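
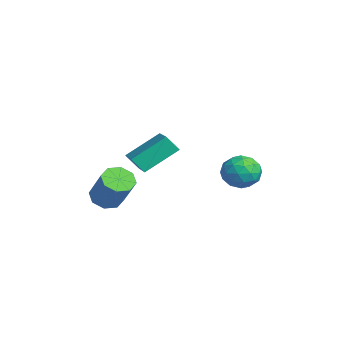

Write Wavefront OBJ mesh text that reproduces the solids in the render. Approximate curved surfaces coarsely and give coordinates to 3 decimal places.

v -1.419 3.132 0.862
v -0.482 2.677 1.159
v -2.298 1.843 1.661
v -1.361 1.388 1.958
v -1.671 2.328 2.399
v -1.127 3.124 1.905
v -1.653 1.396 0.915
v -1.109 2.192 0.421
v -0.627 1.604 1.192
v -0.638 2.18 2.109
v -2.142 2.34 0.711
v -2.153 2.916 1.628
v -0.873 3.017 0.94
v -1.907 1.503 1.88
v -2.089 2.055 2.139
v -1.538 1.788 2.313
v -1.253 3.28 1.379
v -0.702 3.013 1.553
v -1.401 2.808 2.282
v -2.078 1.507 1.267
v -1.527 1.24 1.441
v -1.242 2.732 0.507
v -0.691 2.465 0.681
v -1.379 1.712 0.538
v -0.408 2.119 1.134
v -0.924 1.362 1.604
v -1.096 1.366 0.991
v -0.776 1.834 0.701
v -0.414 2.458 1.673
v -0.931 1.701 2.143
v -1.113 2.253 2.402
v -0.793 2.721 2.112
v -0.499 1.827 1.693
v -1.849 2.819 0.677
v -2.366 2.062 1.147
v -1.987 1.799 0.708
v -1.667 2.267 0.418
v -1.856 3.158 1.216
v -2.372 2.401 1.686
v -2.004 2.686 2.119
v -1.684 3.154 1.829
v -2.281 2.693 1.127
v -2.431 -3.254 2.704
v -2.623 -1.494 3.923
v -2.168 -2.668 1.899
v -2.36 -0.907 3.118
v -0.66 -3.393 3.182
v -0.852 -1.632 4.401
v -0.397 -2.806 2.377
v -0.589 -1.046 3.596
v -3.314 -4.013 -0.375
v -2.709 -3.619 -0.912
v -1.42 -3.294 0.777
v -2.026 -3.687 1.315
v -3.162 -3.17 -0.653
v -1.873 -2.845 1.037
v -3.705 -3.215 -0.231
v -2.416 -2.889 1.459
v -4.019 -3.726 0.107
v -2.73 -3.401 1.797
v -3.92 -4.406 0.163
v -2.631 -4.081 1.852
v -3.467 -4.855 -0.097
v -2.178 -4.53 1.593
v -2.924 -4.811 -0.519
v -1.635 -4.485 1.171
v -2.61 -4.299 -0.857
v -1.321 -3.974 0.833
f 1 38 17
f 38 12 41
f 17 41 6
f 38 41 17
f 1 17 13
f 17 6 18
f 13 18 2
f 17 18 13
f 1 13 22
f 13 2 23
f 22 23 8
f 13 23 22
f 1 22 34
f 22 8 37
f 34 37 11
f 22 37 34
f 1 34 38
f 34 11 42
f 38 42 12
f 34 42 38
f 2 18 29
f 18 6 32
f 29 32 10
f 18 32 29
f 6 41 19
f 41 12 40
f 19 40 5
f 41 40 19
f 12 42 39
f 42 11 35
f 39 35 3
f 42 35 39
f 11 37 36
f 37 8 24
f 36 24 7
f 37 24 36
f 8 23 28
f 23 2 25
f 28 25 9
f 23 25 28
f 4 30 16
f 30 10 31
f 16 31 5
f 30 31 16
f 4 16 14
f 16 5 15
f 14 15 3
f 16 15 14
f 4 14 21
f 14 3 20
f 21 20 7
f 14 20 21
f 4 21 26
f 21 7 27
f 26 27 9
f 21 27 26
f 4 26 30
f 26 9 33
f 30 33 10
f 26 33 30
f 5 31 19
f 31 10 32
f 19 32 6
f 31 32 19
f 3 15 39
f 15 5 40
f 39 40 12
f 15 40 39
f 7 20 36
f 20 3 35
f 36 35 11
f 20 35 36
f 9 27 28
f 27 7 24
f 28 24 8
f 27 24 28
f 10 33 29
f 33 9 25
f 29 25 2
f 33 25 29
f 44 46 43
f 47 44 43
f 43 46 45
f 45 47 43
f 44 50 46
f 48 44 47
f 48 50 44
f 46 50 45
f 49 47 45
f 45 50 49
f 49 48 47
f 50 48 49
f 52 51 55
f 52 55 53
f 53 55 56
f 53 56 54
f 55 51 57
f 55 57 56
f 56 57 58
f 56 58 54
f 57 51 59
f 57 59 58
f 58 59 60
f 58 60 54
f 59 51 61
f 59 61 60
f 60 61 62
f 60 62 54
f 61 51 63
f 61 63 62
f 62 63 64
f 62 64 54
f 63 51 65
f 63 65 64
f 64 65 66
f 64 66 54
f 65 51 67
f 65 67 66
f 66 67 68
f 66 68 54
f 67 51 52
f 67 52 68
f 68 52 53
f 68 53 54



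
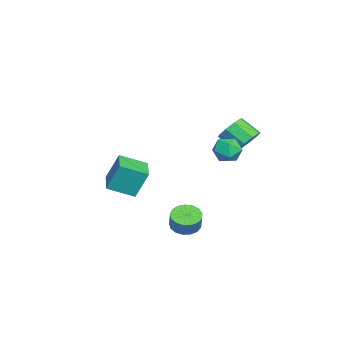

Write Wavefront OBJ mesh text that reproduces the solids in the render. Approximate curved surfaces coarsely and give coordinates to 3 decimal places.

v 2.349 3.25 3.039
v 3.094 2.954 3.561
v 1.386 2.486 3.979
v 2.131 2.19 4.501
v 1.88 3.113 4.508
v 2.475 3.585 3.926
v 2.005 1.855 3.614
v 2.6 2.327 3.032
v 2.881 2.091 3.916
v 2.804 2.869 4.468
v 1.676 2.571 3.072
v 1.599 3.349 3.624
v -0.435 3.58 3.369
v 0.336 3.074 3.068
v -0.034 1.974 3.971
v -0.805 2.48 4.271
v 0.5 3.448 3.591
v 0.13 2.348 4.494
v 0.226 3.883 4.01
v -0.144 2.784 4.913
v -0.356 4.177 4.129
v -0.727 3.077 5.031
v -0.976 4.192 3.892
v -1.346 3.092 4.794
v -1.342 3.92 3.41
v -1.713 2.82 4.313
v -1.284 3.489 2.909
v -1.654 2.389 3.811
v -0.828 3.101 2.623
v -1.199 2.001 3.525
v -0.188 2.937 2.686
v -0.559 1.837 3.588
v -4.271 -5.432 -1.736
v -4.33 -4.621 0.124
v -4.666 -3.77 -2.472
v -4.725 -2.96 -0.612
v -2.415 -5.04 -1.848
v -2.474 -4.23 0.012
v -2.81 -3.379 -2.584
v -2.869 -2.568 -0.724
v 1.129 0.22 -2.764
v 1.867 -0.222 -3.092
v 2.408 -0.081 -2.065
v 1.671 0.36 -1.736
v 1.944 0.201 -3.191
v 2.486 0.342 -2.163
v 1.834 0.627 -3.191
v 2.376 0.768 -2.164
v 1.563 0.96 -3.094
v 2.105 1.101 -2.067
v 1.193 1.124 -2.921
v 1.735 1.265 -1.894
v 0.808 1.08 -2.712
v 1.349 1.221 -1.685
v 0.496 0.839 -2.515
v 1.038 0.98 -1.488
v 0.33 0.456 -2.375
v 0.872 0.597 -1.347
v 0.346 0.019 -2.324
v 0.888 0.16 -1.296
v 0.542 -0.372 -2.373
v 1.084 -0.231 -1.346
v 0.873 -0.628 -2.512
v 1.415 -0.487 -1.485
v 1.262 -0.689 -2.709
v 1.804 -0.548 -1.682
v 1.621 -0.543 -2.918
v 2.162 -0.402 -1.891
f 1 12 6
f 1 6 2
f 1 2 8
f 1 8 11
f 1 11 12
f 2 6 10
f 6 12 5
f 12 11 3
f 11 8 7
f 8 2 9
f 4 10 5
f 4 5 3
f 4 3 7
f 4 7 9
f 4 9 10
f 5 10 6
f 3 5 12
f 7 3 11
f 9 7 8
f 10 9 2
f 14 13 17
f 14 17 15
f 15 17 18
f 15 18 16
f 17 13 19
f 17 19 18
f 18 19 20
f 18 20 16
f 19 13 21
f 19 21 20
f 20 21 22
f 20 22 16
f 21 13 23
f 21 23 22
f 22 23 24
f 22 24 16
f 23 13 25
f 23 25 24
f 24 25 26
f 24 26 16
f 25 13 27
f 25 27 26
f 26 27 28
f 26 28 16
f 27 13 29
f 27 29 28
f 28 29 30
f 28 30 16
f 29 13 31
f 29 31 30
f 30 31 32
f 30 32 16
f 31 13 14
f 31 14 32
f 32 14 15
f 32 15 16
f 34 36 33
f 37 34 33
f 33 36 35
f 35 37 33
f 34 40 36
f 38 34 37
f 38 40 34
f 36 40 35
f 39 37 35
f 35 40 39
f 39 38 37
f 40 38 39
f 42 41 45
f 42 45 43
f 43 45 46
f 43 46 44
f 45 41 47
f 45 47 46
f 46 47 48
f 46 48 44
f 47 41 49
f 47 49 48
f 48 49 50
f 48 50 44
f 49 41 51
f 49 51 50
f 50 51 52
f 50 52 44
f 51 41 53
f 51 53 52
f 52 53 54
f 52 54 44
f 53 41 55
f 53 55 54
f 54 55 56
f 54 56 44
f 55 41 57
f 55 57 56
f 56 57 58
f 56 58 44
f 57 41 59
f 57 59 58
f 58 59 60
f 58 60 44
f 59 41 61
f 59 61 60
f 60 61 62
f 60 62 44
f 61 41 63
f 61 63 62
f 62 63 64
f 62 64 44
f 63 41 65
f 63 65 64
f 64 65 66
f 64 66 44
f 65 41 67
f 65 67 66
f 66 67 68
f 66 68 44
f 67 41 42
f 67 42 68
f 68 42 43
f 68 43 44



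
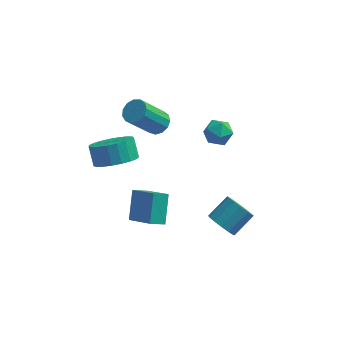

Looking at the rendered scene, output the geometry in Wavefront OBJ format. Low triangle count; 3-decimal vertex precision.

v 2.336 -3.039 -0.104
v 2.948 -3.533 -0.181
v 3.716 -2.694 0.546
v 3.104 -2.201 0.624
v 2.968 -3.253 -0.526
v 3.737 -2.414 0.201
v 2.788 -2.905 -0.737
v 3.557 -2.066 -0.01
v 2.464 -2.599 -0.747
v 3.233 -1.761 -0.02
v 2.1 -2.434 -0.553
v 2.868 -1.595 0.174
v 1.81 -2.46 -0.216
v 2.579 -1.622 0.511
v 1.687 -2.671 0.157
v 2.456 -1.832 0.884
v 1.77 -2.998 0.447
v 2.539 -2.16 1.174
v 2.033 -3.339 0.562
v 2.802 -2.5 1.289
v 2.392 -3.584 0.466
v 3.16 -2.746 1.193
v 2.733 -3.657 0.189
v 3.501 -2.818 0.916
v -2.173 -1.633 -2.033
v -2.182 -0.466 -0.909
v -1.52 -1.275 -2.4
v -1.53 -0.107 -1.277
v -1.01 -2.653 -0.963
v -1.02 -1.485 0.16
v -0.358 -2.294 -1.331
v -0.367 -1.127 -0.207
v -1.519 3.311 0.627
v -0.914 3.213 0.965
v -1.936 2.451 2.571
v -2.541 2.549 2.233
v -1.037 3.576 1.059
v -2.058 2.814 2.665
v -1.312 3.854 1.016
v -2.333 3.093 2.623
v -1.654 3.961 0.85
v -2.675 3.199 2.456
v -1.952 3.861 0.612
v -2.974 3.099 2.219
v -2.114 3.586 0.38
v -3.135 2.824 1.986
v -2.086 3.224 0.225
v -3.107 2.462 1.832
v -1.879 2.89 0.199
v -2.9 2.128 1.805
v -1.557 2.689 0.308
v -2.579 1.927 1.914
v -1.224 2.686 0.518
v -2.245 1.924 2.124
v -0.984 2.881 0.763
v -2.005 2.119 2.369
v -2.787 -1.156 2.109
v -1.827 -1.274 2.566
v -2.152 -0.662 3.407
v -3.113 -0.544 2.951
v -1.769 -0.907 2.322
v -2.094 -0.295 3.163
v -1.887 -0.583 2.04
v -2.212 0.029 2.882
v -2.16 -0.358 1.771
v -2.485 0.254 2.612
v -2.542 -0.271 1.56
v -2.868 0.341 2.402
v -2.967 -0.337 1.444
v -3.292 0.275 2.286
v -3.36 -0.545 1.444
v -3.685 0.067 2.285
v -3.655 -0.858 1.558
v -3.98 -0.246 2.399
v -3.799 -1.223 1.767
v -4.124 -0.611 2.609
v -3.769 -1.577 2.036
v -4.094 -0.965 2.878
v -3.568 -1.857 2.318
v -3.894 -1.245 3.159
v -3.233 -2.016 2.563
v -3.558 -1.404 3.404
v -2.821 -2.027 2.73
v -3.146 -1.415 3.571
v -2.403 -1.887 2.79
v -2.728 -1.275 3.631
v -2.051 -1.621 2.732
v -2.376 -1.009 3.573
v 1.287 3.679 0.236
v 1.972 3.278 0.082
v 0.928 2.742 1.078
v 1.613 2.341 0.924
v 1.637 3.043 1.326
v 1.859 3.622 0.806
v 1.041 2.398 0.354
v 1.263 2.977 -0.166
v 1.82 2.486 0.155
v 2.189 2.884 0.755
v 0.711 3.136 0.405
v 1.08 3.534 1.005
f 2 1 5
f 2 5 3
f 3 5 6
f 3 6 4
f 5 1 7
f 5 7 6
f 6 7 8
f 6 8 4
f 7 1 9
f 7 9 8
f 8 9 10
f 8 10 4
f 9 1 11
f 9 11 10
f 10 11 12
f 10 12 4
f 11 1 13
f 11 13 12
f 12 13 14
f 12 14 4
f 13 1 15
f 13 15 14
f 14 15 16
f 14 16 4
f 15 1 17
f 15 17 16
f 16 17 18
f 16 18 4
f 17 1 19
f 17 19 18
f 18 19 20
f 18 20 4
f 19 1 21
f 19 21 20
f 20 21 22
f 20 22 4
f 21 1 23
f 21 23 22
f 22 23 24
f 22 24 4
f 23 1 2
f 23 2 24
f 24 2 3
f 24 3 4
f 26 28 25
f 29 26 25
f 25 28 27
f 27 29 25
f 26 32 28
f 30 26 29
f 30 32 26
f 28 32 27
f 31 29 27
f 27 32 31
f 31 30 29
f 32 30 31
f 34 33 37
f 34 37 35
f 35 37 38
f 35 38 36
f 37 33 39
f 37 39 38
f 38 39 40
f 38 40 36
f 39 33 41
f 39 41 40
f 40 41 42
f 40 42 36
f 41 33 43
f 41 43 42
f 42 43 44
f 42 44 36
f 43 33 45
f 43 45 44
f 44 45 46
f 44 46 36
f 45 33 47
f 45 47 46
f 46 47 48
f 46 48 36
f 47 33 49
f 47 49 48
f 48 49 50
f 48 50 36
f 49 33 51
f 49 51 50
f 50 51 52
f 50 52 36
f 51 33 53
f 51 53 52
f 52 53 54
f 52 54 36
f 53 33 55
f 53 55 54
f 54 55 56
f 54 56 36
f 55 33 34
f 55 34 56
f 56 34 35
f 56 35 36
f 58 57 61
f 58 61 59
f 59 61 62
f 59 62 60
f 61 57 63
f 61 63 62
f 62 63 64
f 62 64 60
f 63 57 65
f 63 65 64
f 64 65 66
f 64 66 60
f 65 57 67
f 65 67 66
f 66 67 68
f 66 68 60
f 67 57 69
f 67 69 68
f 68 69 70
f 68 70 60
f 69 57 71
f 69 71 70
f 70 71 72
f 70 72 60
f 71 57 73
f 71 73 72
f 72 73 74
f 72 74 60
f 73 57 75
f 73 75 74
f 74 75 76
f 74 76 60
f 75 57 77
f 75 77 76
f 76 77 78
f 76 78 60
f 77 57 79
f 77 79 78
f 78 79 80
f 78 80 60
f 79 57 81
f 79 81 80
f 80 81 82
f 80 82 60
f 81 57 83
f 81 83 82
f 82 83 84
f 82 84 60
f 83 57 85
f 83 85 84
f 84 85 86
f 84 86 60
f 85 57 87
f 85 87 86
f 86 87 88
f 86 88 60
f 87 57 58
f 87 58 88
f 88 58 59
f 88 59 60
f 89 100 94
f 89 94 90
f 89 90 96
f 89 96 99
f 89 99 100
f 90 94 98
f 94 100 93
f 100 99 91
f 99 96 95
f 96 90 97
f 92 98 93
f 92 93 91
f 92 91 95
f 92 95 97
f 92 97 98
f 93 98 94
f 91 93 100
f 95 91 99
f 97 95 96
f 98 97 90



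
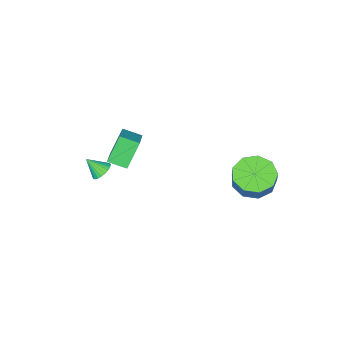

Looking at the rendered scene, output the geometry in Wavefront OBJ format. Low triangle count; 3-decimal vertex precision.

v -2.65 2.765 0.177
v -2.071 1.857 0.348
v -1.771 2.228 1.295
v -2.35 3.135 1.123
v -1.647 2.371 0.013
v -1.347 2.741 0.959
v -1.692 3.068 -0.246
v -1.392 3.439 0.701
v -2.186 3.624 -0.307
v -1.885 3.995 0.64
v -2.896 3.778 -0.142
v -2.596 4.148 0.805
v -3.492 3.457 0.173
v -3.191 3.828 1.119
v -3.693 2.813 0.489
v -3.393 3.183 1.435
v -3.407 2.146 0.659
v -3.106 2.516 1.606
v -2.766 1.768 0.603
v -2.466 2.139 1.55
v -0.06 -2.372 1.482
v 0.52 -3.15 1.797
v 0.905 -1.362 2.198
v 1.485 -2.14 2.513
v 0.815 -2.26 0.147
v 1.395 -3.038 0.462
v 1.78 -1.25 0.863
v 2.36 -2.028 1.178
v 3.651 -0.763 2.196
v 3.989 -0.325 2.334
v 4.089 -1.337 2.944
v 3.814 -0.288 2.465
v 3.613 -0.322 2.556
v 3.419 -0.424 2.592
v 3.26 -0.578 2.567
v 3.16 -0.759 2.486
v 3.135 -0.941 2.361
v 3.189 -1.096 2.211
v 3.313 -1.201 2.058
v 3.488 -1.238 1.927
v 3.688 -1.203 1.836
v 3.882 -1.101 1.8
v 4.042 -0.948 1.825
v 4.141 -0.766 1.906
v 4.166 -0.584 2.031
v 4.113 -0.429 2.181
f 2 1 5
f 2 5 3
f 3 5 6
f 3 6 4
f 5 1 7
f 5 7 6
f 6 7 8
f 6 8 4
f 7 1 9
f 7 9 8
f 8 9 10
f 8 10 4
f 9 1 11
f 9 11 10
f 10 11 12
f 10 12 4
f 11 1 13
f 11 13 12
f 12 13 14
f 12 14 4
f 13 1 15
f 13 15 14
f 14 15 16
f 14 16 4
f 15 1 17
f 15 17 16
f 16 17 18
f 16 18 4
f 17 1 19
f 17 19 18
f 18 19 20
f 18 20 4
f 19 1 2
f 19 2 20
f 20 2 3
f 20 3 4
f 22 24 21
f 25 22 21
f 21 24 23
f 23 25 21
f 22 28 24
f 26 22 25
f 26 28 22
f 24 28 23
f 27 25 23
f 23 28 27
f 27 26 25
f 28 26 27
f 30 29 32
f 30 32 31
f 32 29 33
f 32 33 31
f 33 29 34
f 33 34 31
f 34 29 35
f 34 35 31
f 35 29 36
f 35 36 31
f 36 29 37
f 36 37 31
f 37 29 38
f 37 38 31
f 38 29 39
f 38 39 31
f 39 29 40
f 39 40 31
f 40 29 41
f 40 41 31
f 41 29 42
f 41 42 31
f 42 29 43
f 42 43 31
f 43 29 44
f 43 44 31
f 44 29 45
f 44 45 31
f 45 29 46
f 45 46 31
f 46 29 30
f 46 30 31



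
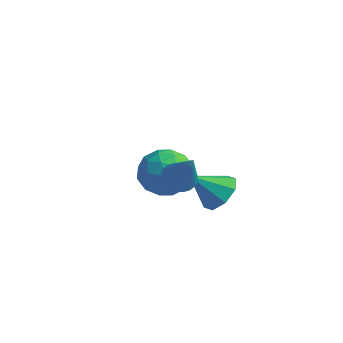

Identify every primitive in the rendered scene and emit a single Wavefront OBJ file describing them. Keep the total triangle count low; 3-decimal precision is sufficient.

v 2.512 0.721 0.036
v 3.097 0.697 0.471
v 1.868 0.079 0.864
v 2.776 1.144 0.569
v 2.301 1.343 0.354
v 1.949 1.178 -0.047
v 1.926 0.746 -0.4
v 2.247 0.299 -0.497
v 2.722 0.099 -0.283
v 3.075 0.264 0.118
v 3.28 -2.149 2.682
v 3.626 -2.407 2.375
v 4.14 -2.611 4.038
v 3.712 -2.22 2.384
v 3.733 -2.022 2.439
v 3.685 -1.843 2.53
v 3.575 -1.71 2.645
v 3.421 -1.644 2.766
v 3.245 -1.656 2.873
v 3.074 -1.742 2.952
v 2.935 -1.89 2.99
v 2.848 -2.077 2.981
v 2.827 -2.276 2.926
v 2.875 -2.455 2.835
v 2.985 -2.587 2.72
v 3.14 -2.653 2.599
v 3.316 -2.642 2.492
v 3.486 -2.556 2.413
v 0.158 1.533 0.012
v 1.031 1.32 0.234
v -0.151 0.08 -0.174
v 0.722 -0.133 0.048
v 0.149 0.2 0.693
v 0.34 1.099 0.808
v 0.54 0.301 -0.748
v 0.731 1.2 -0.633
v 1.267 0.558 -0.236
v 1.025 0.496 0.655
v -0.145 0.904 -0.595
v -0.387 0.842 0.296
v 0.621 1.554 0.139
v 0.259 -0.154 -0.079
v -0.078 0.042 0.3
v 0.435 -0.084 0.431
v 0.215 1.424 0.477
v 0.728 1.299 0.607
v 0.21 0.641 0.877
v 0.152 0.101 -0.547
v 0.665 -0.024 -0.417
v 0.445 1.484 -0.371
v 0.958 1.358 -0.24
v 0.67 0.759 -0.817
v 1.273 0.981 -0.007
v 1.092 0.127 -0.116
v 0.985 0.383 -0.584
v 1.097 0.91 -0.516
v 1.131 0.944 0.517
v 0.95 0.09 0.408
v 0.613 0.286 0.787
v 0.725 0.814 0.855
v 1.27 0.497 0.241
v -0.07 1.31 -0.348
v -0.251 0.456 -0.457
v 0.155 0.586 -0.795
v 0.267 1.114 -0.727
v -0.212 1.273 0.176
v -0.393 0.419 0.067
v -0.217 0.49 0.576
v -0.105 1.017 0.644
v -0.39 0.903 -0.181
f 2 1 4
f 2 4 3
f 4 1 5
f 4 5 3
f 5 1 6
f 5 6 3
f 6 1 7
f 6 7 3
f 7 1 8
f 7 8 3
f 8 1 9
f 8 9 3
f 9 1 10
f 9 10 3
f 10 1 2
f 10 2 3
f 12 11 14
f 12 14 13
f 14 11 15
f 14 15 13
f 15 11 16
f 15 16 13
f 16 11 17
f 16 17 13
f 17 11 18
f 17 18 13
f 18 11 19
f 18 19 13
f 19 11 20
f 19 20 13
f 20 11 21
f 20 21 13
f 21 11 22
f 21 22 13
f 22 11 23
f 22 23 13
f 23 11 24
f 23 24 13
f 24 11 25
f 24 25 13
f 25 11 26
f 25 26 13
f 26 11 27
f 26 27 13
f 27 11 28
f 27 28 13
f 28 11 12
f 28 12 13
f 29 66 45
f 66 40 69
f 45 69 34
f 66 69 45
f 29 45 41
f 45 34 46
f 41 46 30
f 45 46 41
f 29 41 50
f 41 30 51
f 50 51 36
f 41 51 50
f 29 50 62
f 50 36 65
f 62 65 39
f 50 65 62
f 29 62 66
f 62 39 70
f 66 70 40
f 62 70 66
f 30 46 57
f 46 34 60
f 57 60 38
f 46 60 57
f 34 69 47
f 69 40 68
f 47 68 33
f 69 68 47
f 40 70 67
f 70 39 63
f 67 63 31
f 70 63 67
f 39 65 64
f 65 36 52
f 64 52 35
f 65 52 64
f 36 51 56
f 51 30 53
f 56 53 37
f 51 53 56
f 32 58 44
f 58 38 59
f 44 59 33
f 58 59 44
f 32 44 42
f 44 33 43
f 42 43 31
f 44 43 42
f 32 42 49
f 42 31 48
f 49 48 35
f 42 48 49
f 32 49 54
f 49 35 55
f 54 55 37
f 49 55 54
f 32 54 58
f 54 37 61
f 58 61 38
f 54 61 58
f 33 59 47
f 59 38 60
f 47 60 34
f 59 60 47
f 31 43 67
f 43 33 68
f 67 68 40
f 43 68 67
f 35 48 64
f 48 31 63
f 64 63 39
f 48 63 64
f 37 55 56
f 55 35 52
f 56 52 36
f 55 52 56
f 38 61 57
f 61 37 53
f 57 53 30
f 61 53 57



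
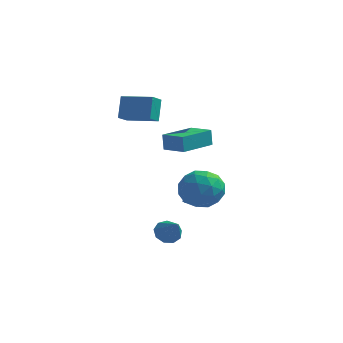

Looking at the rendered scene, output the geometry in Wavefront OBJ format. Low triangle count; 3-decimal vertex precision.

v -2.25 1.895 0.483
v -2.36 2.021 1.368
v -1.48 3.712 0.321
v -1.59 3.837 1.206
v -1.09 1.423 0.694
v -1.2 1.548 1.579
v -0.32 3.239 0.532
v -0.43 3.365 1.417
v -4.262 1.256 2.502
v -4.374 1.914 3.618
v -4.161 2.101 2.015
v -4.273 2.758 3.131
v -2.647 1.182 2.709
v -2.759 1.839 3.825
v -2.546 2.026 2.222
v -2.658 2.684 3.338
v -1.076 3.551 -3.374
v -0.293 3.53 -3.169
v -1.424 3.769 -2.026
v -0.443 4.049 -3.292
v -0.89 4.335 -3.453
v -1.424 4.254 -3.578
v -1.795 3.844 -3.607
v -1.83 3.296 -3.527
v -1.512 2.868 -3.376
v -0.991 2.759 -3.224
v -0.509 3.021 -3.143
v 0.278 -1.627 0.33
v 1.315 -1.32 0.059
v 0.845 -3.32 0.581
v 1.882 -3.013 0.31
v 1.427 -2.657 1.263
v 1.076 -1.611 1.108
v 1.084 -3.029 -0.468
v 0.733 -1.983 -0.623
v 1.812 -2.186 -0.434
v 2.025 -1.957 0.635
v 0.135 -2.683 0.005
v 0.348 -2.454 1.074
v 0.747 -1.325 0.172
v 1.413 -3.315 0.468
v 1.146 -3.106 1.028
v 1.755 -2.926 0.868
v 0.606 -1.496 0.789
v 1.216 -1.315 0.63
v 1.282 -2.102 1.337
v 0.944 -3.325 0.01
v 1.554 -3.144 -0.149
v 0.405 -1.714 -0.228
v 1.014 -1.534 -0.388
v 0.878 -2.538 -0.697
v 1.648 -1.654 -0.277
v 1.982 -2.649 -0.129
v 1.513 -2.658 -0.587
v 1.307 -2.043 -0.678
v 1.773 -1.519 0.352
v 2.107 -2.514 0.499
v 1.839 -2.305 1.06
v 1.633 -1.69 0.968
v 2.066 -2.028 0.062
v 0.053 -2.126 0.141
v 0.387 -3.121 0.288
v 0.527 -2.95 -0.328
v 0.321 -2.335 -0.42
v 0.178 -1.991 0.769
v 0.512 -2.986 0.917
v 0.853 -2.597 1.318
v 0.647 -1.982 1.227
v 0.094 -2.612 0.578
v -0.464 -2.404 -2.607
v 0.025 -1.949 -2.651
v 0.304 -3.136 -1.633
v -0.273 -1.828 -2.324
v -0.661 -1.976 -2.13
v -0.956 -2.325 -2.16
v -1.022 -2.711 -2.398
v -0.826 -2.954 -2.734
v -0.461 -2.939 -3.011
v -0.097 -2.674 -3.099
v 0.095 -2.283 -2.956
f 2 4 1
f 5 2 1
f 1 4 3
f 3 5 1
f 2 8 4
f 6 2 5
f 6 8 2
f 4 8 3
f 7 5 3
f 3 8 7
f 7 6 5
f 8 6 7
f 10 12 9
f 13 10 9
f 9 12 11
f 11 13 9
f 10 16 12
f 14 10 13
f 14 16 10
f 12 16 11
f 15 13 11
f 11 16 15
f 15 14 13
f 16 14 15
f 18 17 20
f 18 20 19
f 20 17 21
f 20 21 19
f 21 17 22
f 21 22 19
f 22 17 23
f 22 23 19
f 23 17 24
f 23 24 19
f 24 17 25
f 24 25 19
f 25 17 26
f 25 26 19
f 26 17 27
f 26 27 19
f 27 17 18
f 27 18 19
f 28 65 44
f 65 39 68
f 44 68 33
f 65 68 44
f 28 44 40
f 44 33 45
f 40 45 29
f 44 45 40
f 28 40 49
f 40 29 50
f 49 50 35
f 40 50 49
f 28 49 61
f 49 35 64
f 61 64 38
f 49 64 61
f 28 61 65
f 61 38 69
f 65 69 39
f 61 69 65
f 29 45 56
f 45 33 59
f 56 59 37
f 45 59 56
f 33 68 46
f 68 39 67
f 46 67 32
f 68 67 46
f 39 69 66
f 69 38 62
f 66 62 30
f 69 62 66
f 38 64 63
f 64 35 51
f 63 51 34
f 64 51 63
f 35 50 55
f 50 29 52
f 55 52 36
f 50 52 55
f 31 57 43
f 57 37 58
f 43 58 32
f 57 58 43
f 31 43 41
f 43 32 42
f 41 42 30
f 43 42 41
f 31 41 48
f 41 30 47
f 48 47 34
f 41 47 48
f 31 48 53
f 48 34 54
f 53 54 36
f 48 54 53
f 31 53 57
f 53 36 60
f 57 60 37
f 53 60 57
f 32 58 46
f 58 37 59
f 46 59 33
f 58 59 46
f 30 42 66
f 42 32 67
f 66 67 39
f 42 67 66
f 34 47 63
f 47 30 62
f 63 62 38
f 47 62 63
f 36 54 55
f 54 34 51
f 55 51 35
f 54 51 55
f 37 60 56
f 60 36 52
f 56 52 29
f 60 52 56
f 71 70 73
f 71 73 72
f 73 70 74
f 73 74 72
f 74 70 75
f 74 75 72
f 75 70 76
f 75 76 72
f 76 70 77
f 76 77 72
f 77 70 78
f 77 78 72
f 78 70 79
f 78 79 72
f 79 70 80
f 79 80 72
f 80 70 71
f 80 71 72



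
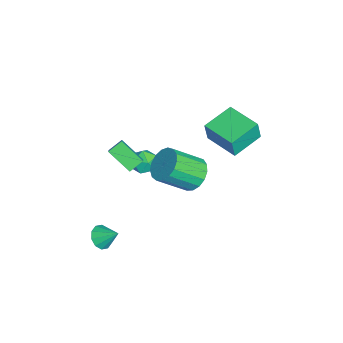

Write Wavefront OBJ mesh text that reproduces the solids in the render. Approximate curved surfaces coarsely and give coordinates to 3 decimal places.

v -1.771 2.665 1.724
v -1.587 2.48 2.987
v -0.24 4.028 1.7
v -0.056 3.843 2.963
v -0.524 1.257 1.337
v -0.34 1.072 2.6
v 1.007 2.62 1.313
v 1.191 2.435 2.576
v 1.445 -2.835 0.621
v 0.657 -3.935 1.548
v 1.041 -2.145 1.096
v 0.254 -3.245 2.024
v 2.146 -2.835 1.216
v 1.359 -3.935 2.144
v 1.743 -2.145 1.692
v 0.955 -3.245 2.619
v -3.859 -1.51 -4.178
v -2.972 -1.48 -4.007
v -3.948 -2.8 -3.493
v -3.061 -2.77 -3.322
v -3.621 -2.194 -2.907
v -3.566 -1.397 -3.33
v -3.354 -2.883 -4.17
v -3.299 -2.086 -4.593
v -2.659 -2.328 -4.001
v -2.825 -1.903 -3.221
v -4.095 -2.377 -4.279
v -4.261 -1.952 -3.499
v 2.353 0.461 1.127
v 3.166 0.98 1.515
v 3.541 -0.582 2.821
v 2.727 -1.101 2.433
v 2.785 1.127 1.799
v 3.159 -0.435 3.105
v 2.305 1.121 1.929
v 2.679 -0.441 3.236
v 1.835 0.963 1.876
v 2.21 -0.598 3.182
v 1.485 0.691 1.651
v 1.859 -0.87 2.957
v 1.333 0.366 1.306
v 1.707 -1.195 2.612
v 1.415 0.063 0.92
v 1.789 -1.499 2.226
v 1.711 -0.149 0.581
v 2.086 -1.711 1.887
v 2.155 -0.222 0.368
v 2.529 -1.783 1.674
v 2.644 -0.138 0.328
v 3.018 -1.699 1.634
v 3.067 0.083 0.471
v 3.441 -1.478 1.777
v 3.325 0.391 0.765
v 3.699 -1.171 2.071
v 3.361 0.715 1.141
v 3.736 -0.847 2.448
v 3.545 -4.34 -3.067
v 4.216 -4.346 -3.423
v 3.975 -3.46 -2.273
v 3.944 -4.025 -3.632
v 3.52 -3.824 -3.625
v 3.105 -3.82 -3.404
v 2.858 -4.014 -3.055
v 2.874 -4.333 -2.71
v 3.146 -4.654 -2.502
v 3.57 -4.855 -2.509
v 3.985 -4.859 -2.729
v 4.232 -4.665 -3.078
f 2 4 1
f 5 2 1
f 1 4 3
f 3 5 1
f 2 8 4
f 6 2 5
f 6 8 2
f 4 8 3
f 7 5 3
f 3 8 7
f 7 6 5
f 8 6 7
f 10 12 9
f 13 10 9
f 9 12 11
f 11 13 9
f 10 16 12
f 14 10 13
f 14 16 10
f 12 16 11
f 15 13 11
f 11 16 15
f 15 14 13
f 16 14 15
f 17 28 22
f 17 22 18
f 17 18 24
f 17 24 27
f 17 27 28
f 18 22 26
f 22 28 21
f 28 27 19
f 27 24 23
f 24 18 25
f 20 26 21
f 20 21 19
f 20 19 23
f 20 23 25
f 20 25 26
f 21 26 22
f 19 21 28
f 23 19 27
f 25 23 24
f 26 25 18
f 30 29 33
f 30 33 31
f 31 33 34
f 31 34 32
f 33 29 35
f 33 35 34
f 34 35 36
f 34 36 32
f 35 29 37
f 35 37 36
f 36 37 38
f 36 38 32
f 37 29 39
f 37 39 38
f 38 39 40
f 38 40 32
f 39 29 41
f 39 41 40
f 40 41 42
f 40 42 32
f 41 29 43
f 41 43 42
f 42 43 44
f 42 44 32
f 43 29 45
f 43 45 44
f 44 45 46
f 44 46 32
f 45 29 47
f 45 47 46
f 46 47 48
f 46 48 32
f 47 29 49
f 47 49 48
f 48 49 50
f 48 50 32
f 49 29 51
f 49 51 50
f 50 51 52
f 50 52 32
f 51 29 53
f 51 53 52
f 52 53 54
f 52 54 32
f 53 29 55
f 53 55 54
f 54 55 56
f 54 56 32
f 55 29 30
f 55 30 56
f 56 30 31
f 56 31 32
f 58 57 60
f 58 60 59
f 60 57 61
f 60 61 59
f 61 57 62
f 61 62 59
f 62 57 63
f 62 63 59
f 63 57 64
f 63 64 59
f 64 57 65
f 64 65 59
f 65 57 66
f 65 66 59
f 66 57 67
f 66 67 59
f 67 57 68
f 67 68 59
f 68 57 58
f 68 58 59



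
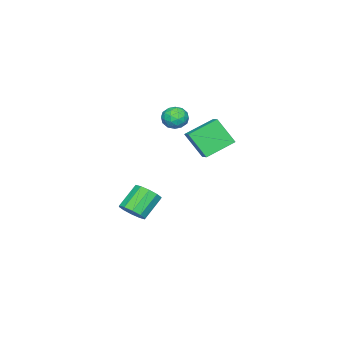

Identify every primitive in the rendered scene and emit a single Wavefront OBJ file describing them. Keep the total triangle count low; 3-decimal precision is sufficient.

v 3.568 -0.49 -4.472
v 4.161 -0.609 -3.792
v 2.866 -0.31 -2.609
v 2.272 -0.19 -3.288
v 4.162 -0.064 -3.93
v 2.866 0.235 -2.746
v 3.935 0.319 -4.274
v 2.64 0.618 -3.09
v 3.569 0.393 -4.694
v 2.273 0.692 -3.51
v 3.201 0.13 -5.029
v 1.906 0.429 -3.845
v 2.974 -0.37 -5.151
v 1.679 -0.071 -3.968
v 2.974 -0.915 -5.014
v 1.678 -0.616 -3.83
v 3.2 -1.298 -4.67
v 1.905 -0.999 -3.486
v 3.567 -1.372 -4.25
v 2.271 -1.073 -3.066
v 3.934 -1.109 -3.915
v 2.639 -0.81 -2.731
v 3.112 2.541 2.98
v 3.64 2.16 3.495
v 2.12 1.74 3.405
v 2.648 1.359 3.92
v 2.423 2.145 4.064
v 3.036 2.64 3.801
v 2.724 1.26 3.099
v 3.337 1.755 2.836
v 3.401 1.368 3.568
v 3.215 1.915 4.165
v 2.545 1.985 2.735
v 2.359 2.532 3.332
v 3.463 2.421 3.2
v 2.297 1.479 3.7
v 2.165 1.941 3.785
v 2.475 1.717 4.087
v 3.108 2.703 3.38
v 3.419 2.479 3.683
v 2.703 2.47 4.018
v 2.341 1.421 3.217
v 2.652 1.197 3.52
v 3.285 2.183 2.813
v 3.595 1.959 3.115
v 3.057 1.43 2.882
v 3.633 1.731 3.545
v 3.05 1.26 3.796
v 3.094 1.202 3.313
v 3.455 1.493 3.158
v 3.524 2.053 3.896
v 2.941 1.582 4.146
v 2.808 2.044 4.231
v 3.169 2.335 4.077
v 3.383 1.587 3.939
v 2.819 2.318 2.754
v 2.236 1.847 3.004
v 2.591 1.565 2.823
v 2.952 1.856 2.669
v 2.71 2.64 3.104
v 2.127 2.169 3.355
v 2.305 2.407 3.742
v 2.666 2.698 3.587
v 2.377 2.313 2.961
v 1.438 4.703 1.664
v 1.564 3.62 3.208
v 2.036 5.319 2.047
v 2.162 4.236 3.591
v 2.938 3.744 0.869
v 3.064 2.661 2.413
v 3.536 4.36 1.252
v 3.662 3.277 2.796
f 2 1 5
f 2 5 3
f 3 5 6
f 3 6 4
f 5 1 7
f 5 7 6
f 6 7 8
f 6 8 4
f 7 1 9
f 7 9 8
f 8 9 10
f 8 10 4
f 9 1 11
f 9 11 10
f 10 11 12
f 10 12 4
f 11 1 13
f 11 13 12
f 12 13 14
f 12 14 4
f 13 1 15
f 13 15 14
f 14 15 16
f 14 16 4
f 15 1 17
f 15 17 16
f 16 17 18
f 16 18 4
f 17 1 19
f 17 19 18
f 18 19 20
f 18 20 4
f 19 1 21
f 19 21 20
f 20 21 22
f 20 22 4
f 21 1 2
f 21 2 22
f 22 2 3
f 22 3 4
f 23 60 39
f 60 34 63
f 39 63 28
f 60 63 39
f 23 39 35
f 39 28 40
f 35 40 24
f 39 40 35
f 23 35 44
f 35 24 45
f 44 45 30
f 35 45 44
f 23 44 56
f 44 30 59
f 56 59 33
f 44 59 56
f 23 56 60
f 56 33 64
f 60 64 34
f 56 64 60
f 24 40 51
f 40 28 54
f 51 54 32
f 40 54 51
f 28 63 41
f 63 34 62
f 41 62 27
f 63 62 41
f 34 64 61
f 64 33 57
f 61 57 25
f 64 57 61
f 33 59 58
f 59 30 46
f 58 46 29
f 59 46 58
f 30 45 50
f 45 24 47
f 50 47 31
f 45 47 50
f 26 52 38
f 52 32 53
f 38 53 27
f 52 53 38
f 26 38 36
f 38 27 37
f 36 37 25
f 38 37 36
f 26 36 43
f 36 25 42
f 43 42 29
f 36 42 43
f 26 43 48
f 43 29 49
f 48 49 31
f 43 49 48
f 26 48 52
f 48 31 55
f 52 55 32
f 48 55 52
f 27 53 41
f 53 32 54
f 41 54 28
f 53 54 41
f 25 37 61
f 37 27 62
f 61 62 34
f 37 62 61
f 29 42 58
f 42 25 57
f 58 57 33
f 42 57 58
f 31 49 50
f 49 29 46
f 50 46 30
f 49 46 50
f 32 55 51
f 55 31 47
f 51 47 24
f 55 47 51
f 66 68 65
f 69 66 65
f 65 68 67
f 67 69 65
f 66 72 68
f 70 66 69
f 70 72 66
f 68 72 67
f 71 69 67
f 67 72 71
f 71 70 69
f 72 70 71



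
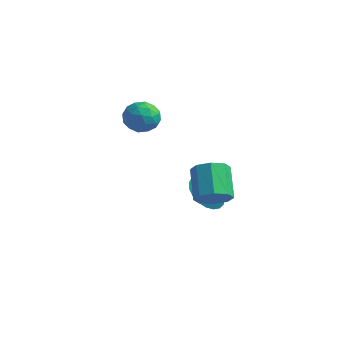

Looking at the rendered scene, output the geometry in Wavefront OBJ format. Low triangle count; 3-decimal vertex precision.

v 3.197 -4.082 -1.107
v 3.431 -4.424 -0.568
v 2.757 -3.6 0.246
v 2.523 -3.258 -0.293
v 3.744 -4.031 -0.706
v 3.07 -3.208 0.108
v 3.736 -3.669 -1.079
v 3.062 -2.845 -0.265
v 3.413 -3.548 -1.469
v 2.739 -2.724 -0.654
v 2.963 -3.74 -1.646
v 2.289 -2.916 -0.832
v 2.65 -4.132 -1.508
v 1.976 -3.309 -0.694
v 2.658 -4.495 -1.135
v 1.984 -3.671 -0.321
v 2.981 -4.616 -0.746
v 2.307 -3.792 0.069
v 1.71 -2.198 -2.386
v 2.307 -2.306 -2.938
v 2.43 -2.062 -1.634
v 2.258 -1.969 -2.952
v 2.114 -1.671 -2.868
v 1.9 -1.465 -2.7
v 1.653 -1.386 -2.479
v 1.416 -1.447 -2.241
v 1.23 -1.638 -2.029
v 1.127 -1.926 -1.878
v 1.125 -2.261 -1.815
v 1.224 -2.585 -1.851
v 1.407 -2.843 -1.979
v 1.643 -2.989 -2.178
v 1.89 -2.998 -2.413
v 2.106 -2.869 -2.643
v 2.253 -2.624 -2.829
v -1.29 -1.204 -0.236
v -0.763 -1.701 -0.203
v -1.917 -1.819 0.543
v -1.39 -2.316 0.576
v -1.281 -1.653 0.849
v -0.894 -1.273 0.368
v -1.786 -2.247 -0.028
v -1.399 -1.867 -0.509
v -1.069 -2.346 -0.075
v -0.757 -1.978 0.467
v -1.923 -1.542 -0.127
v -1.611 -1.174 0.415
v -0.971 -1.398 -0.288
v -1.709 -2.122 0.628
v -1.645 -1.732 0.788
v -1.335 -2.024 0.808
v -1.048 -1.147 0.048
v -0.738 -1.439 0.067
v -1.043 -1.41 0.685
v -1.942 -2.081 0.273
v -1.632 -2.373 0.292
v -1.345 -1.496 -0.468
v -1.035 -1.788 -0.448
v -1.637 -2.11 -0.345
v -0.841 -2.069 -0.193
v -1.21 -2.431 0.265
v -1.443 -2.391 -0.09
v -1.215 -2.167 -0.373
v -0.658 -1.853 0.126
v -1.026 -2.215 0.583
v -0.963 -1.825 0.744
v -0.735 -1.602 0.461
v -0.838 -2.232 0.201
v -1.654 -1.305 -0.243
v -2.022 -1.667 0.214
v -1.945 -1.918 -0.121
v -1.717 -1.695 -0.404
v -1.47 -1.089 0.075
v -1.839 -1.451 0.533
v -1.465 -1.353 0.713
v -1.237 -1.129 0.43
v -1.842 -1.288 0.139
f 2 1 5
f 2 5 3
f 3 5 6
f 3 6 4
f 5 1 7
f 5 7 6
f 6 7 8
f 6 8 4
f 7 1 9
f 7 9 8
f 8 9 10
f 8 10 4
f 9 1 11
f 9 11 10
f 10 11 12
f 10 12 4
f 11 1 13
f 11 13 12
f 12 13 14
f 12 14 4
f 13 1 15
f 13 15 14
f 14 15 16
f 14 16 4
f 15 1 17
f 15 17 16
f 16 17 18
f 16 18 4
f 17 1 2
f 17 2 18
f 18 2 3
f 18 3 4
f 20 19 22
f 20 22 21
f 22 19 23
f 22 23 21
f 23 19 24
f 23 24 21
f 24 19 25
f 24 25 21
f 25 19 26
f 25 26 21
f 26 19 27
f 26 27 21
f 27 19 28
f 27 28 21
f 28 19 29
f 28 29 21
f 29 19 30
f 29 30 21
f 30 19 31
f 30 31 21
f 31 19 32
f 31 32 21
f 32 19 33
f 32 33 21
f 33 19 34
f 33 34 21
f 34 19 35
f 34 35 21
f 35 19 20
f 35 20 21
f 36 73 52
f 73 47 76
f 52 76 41
f 73 76 52
f 36 52 48
f 52 41 53
f 48 53 37
f 52 53 48
f 36 48 57
f 48 37 58
f 57 58 43
f 48 58 57
f 36 57 69
f 57 43 72
f 69 72 46
f 57 72 69
f 36 69 73
f 69 46 77
f 73 77 47
f 69 77 73
f 37 53 64
f 53 41 67
f 64 67 45
f 53 67 64
f 41 76 54
f 76 47 75
f 54 75 40
f 76 75 54
f 47 77 74
f 77 46 70
f 74 70 38
f 77 70 74
f 46 72 71
f 72 43 59
f 71 59 42
f 72 59 71
f 43 58 63
f 58 37 60
f 63 60 44
f 58 60 63
f 39 65 51
f 65 45 66
f 51 66 40
f 65 66 51
f 39 51 49
f 51 40 50
f 49 50 38
f 51 50 49
f 39 49 56
f 49 38 55
f 56 55 42
f 49 55 56
f 39 56 61
f 56 42 62
f 61 62 44
f 56 62 61
f 39 61 65
f 61 44 68
f 65 68 45
f 61 68 65
f 40 66 54
f 66 45 67
f 54 67 41
f 66 67 54
f 38 50 74
f 50 40 75
f 74 75 47
f 50 75 74
f 42 55 71
f 55 38 70
f 71 70 46
f 55 70 71
f 44 62 63
f 62 42 59
f 63 59 43
f 62 59 63
f 45 68 64
f 68 44 60
f 64 60 37
f 68 60 64



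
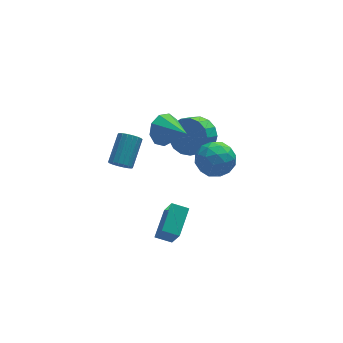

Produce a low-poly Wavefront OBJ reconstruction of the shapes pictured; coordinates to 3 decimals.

v 1.121 1.858 -3.388
v 1.726 2.013 -2.494
v 1.043 1.478 -1.939
v 0.439 1.322 -2.832
v 1.402 2.422 -2.498
v 0.719 1.887 -1.943
v 1.013 2.702 -2.706
v 0.331 2.166 -2.151
v 0.65 2.788 -3.07
v -0.033 2.252 -2.515
v 0.394 2.661 -3.507
v -0.288 2.125 -2.952
v 0.305 2.35 -3.916
v -0.377 1.815 -3.361
v 0.403 1.926 -4.205
v -0.28 1.391 -3.649
v 0.666 1.487 -4.306
v -0.017 0.951 -3.751
v 1.032 1.132 -4.196
v 0.35 0.597 -3.641
v 1.42 0.944 -3.902
v 0.737 0.409 -3.347
v 1.739 0.965 -3.489
v 1.056 0.43 -2.934
v 1.916 1.191 -3.054
v 1.233 0.655 -2.499
v 1.911 1.569 -2.694
v 1.229 1.033 -2.139
v 0.503 0.255 -3.169
v 1.421 0.768 -3.43
v 1.319 -1.288 -3.33
v 2.237 -0.775 -3.591
v 1.846 -0.707 -2.583
v 1.342 0.246 -2.484
v 1.398 -0.766 -4.276
v 0.894 0.187 -4.177
v 1.974 0.136 -4.114
v 2.251 0.173 -3.068
v 0.489 -0.693 -3.692
v 0.766 -0.656 -2.646
v 0.891 0.647 -3.285
v 1.849 -1.167 -3.475
v 1.619 -1.127 -2.883
v 2.159 -0.826 -3.036
v 0.844 0.341 -2.729
v 1.384 0.642 -2.882
v 1.633 -0.225 -2.385
v 1.356 -1.162 -3.878
v 1.896 -0.861 -4.031
v 0.581 0.306 -3.724
v 1.121 0.607 -3.877
v 1.107 -0.295 -4.375
v 1.755 0.577 -3.841
v 2.235 -0.33 -3.935
v 1.742 -0.325 -4.338
v 1.446 0.236 -4.28
v 1.918 0.598 -3.226
v 2.397 -0.308 -3.32
v 2.167 -0.268 -2.728
v 1.871 0.292 -2.669
v 2.243 0.227 -3.628
v 0.343 -0.212 -3.44
v 0.822 -1.118 -3.534
v 0.869 -0.812 -4.091
v 0.573 -0.252 -4.032
v 0.505 -0.19 -2.825
v 0.985 -1.097 -2.919
v 1.294 -0.756 -2.48
v 0.998 -0.195 -2.422
v 0.497 -0.747 -3.132
v -1.983 -4.342 -4.941
v -1.862 -5.2 -3.514
v -2.73 -3.99 -4.666
v -2.609 -4.849 -3.239
v -1.171 -3.131 -4.281
v -1.05 -3.99 -2.854
v -1.918 -2.78 -4.006
v -1.797 -3.638 -2.579
v -0.845 1.015 -1.611
v -0.43 1.595 -0.984
v -0.075 -0.275 -0.929
v -0.996 1.381 -0.748
v -1.492 0.996 -0.915
v -1.685 0.62 -1.409
v -1.486 0.428 -1.997
v -0.986 0.511 -2.404
v -0.421 0.83 -2.441
v -0.054 1.235 -2.089
v -0.058 1.537 -1.514
v -3.645 -1.358 -1.337
v -3.259 -1.257 -1.786
v -2.469 -0.121 -0.851
v -2.855 -0.222 -0.403
v -3.454 -1.082 -1.835
v -2.664 0.054 -0.9
v -3.687 -0.96 -1.785
v -2.897 0.175 -0.85
v -3.912 -0.918 -1.647
v -3.121 0.218 -0.712
v -4.083 -0.963 -1.447
v -3.293 0.173 -0.512
v -4.168 -1.086 -1.226
v -3.378 0.05 -0.291
v -4.15 -1.263 -1.027
v -3.359 -0.127 -0.092
v -4.031 -1.459 -0.889
v -3.241 -0.323 0.046
v -3.836 -1.634 -0.84
v -3.046 -0.498 0.095
v -3.603 -1.755 -0.89
v -2.813 -0.62 0.045
v -3.379 -1.798 -1.028
v -2.588 -0.662 -0.093
v -3.207 -1.753 -1.228
v -2.417 -0.617 -0.293
v -3.122 -1.63 -1.449
v -2.332 -0.494 -0.514
v -3.141 -1.453 -1.648
v -2.35 -0.317 -0.713
f 2 1 5
f 2 5 3
f 3 5 6
f 3 6 4
f 5 1 7
f 5 7 6
f 6 7 8
f 6 8 4
f 7 1 9
f 7 9 8
f 8 9 10
f 8 10 4
f 9 1 11
f 9 11 10
f 10 11 12
f 10 12 4
f 11 1 13
f 11 13 12
f 12 13 14
f 12 14 4
f 13 1 15
f 13 15 14
f 14 15 16
f 14 16 4
f 15 1 17
f 15 17 16
f 16 17 18
f 16 18 4
f 17 1 19
f 17 19 18
f 18 19 20
f 18 20 4
f 19 1 21
f 19 21 20
f 20 21 22
f 20 22 4
f 21 1 23
f 21 23 22
f 22 23 24
f 22 24 4
f 23 1 25
f 23 25 24
f 24 25 26
f 24 26 4
f 25 1 27
f 25 27 26
f 26 27 28
f 26 28 4
f 27 1 2
f 27 2 28
f 28 2 3
f 28 3 4
f 29 66 45
f 66 40 69
f 45 69 34
f 66 69 45
f 29 45 41
f 45 34 46
f 41 46 30
f 45 46 41
f 29 41 50
f 41 30 51
f 50 51 36
f 41 51 50
f 29 50 62
f 50 36 65
f 62 65 39
f 50 65 62
f 29 62 66
f 62 39 70
f 66 70 40
f 62 70 66
f 30 46 57
f 46 34 60
f 57 60 38
f 46 60 57
f 34 69 47
f 69 40 68
f 47 68 33
f 69 68 47
f 40 70 67
f 70 39 63
f 67 63 31
f 70 63 67
f 39 65 64
f 65 36 52
f 64 52 35
f 65 52 64
f 36 51 56
f 51 30 53
f 56 53 37
f 51 53 56
f 32 58 44
f 58 38 59
f 44 59 33
f 58 59 44
f 32 44 42
f 44 33 43
f 42 43 31
f 44 43 42
f 32 42 49
f 42 31 48
f 49 48 35
f 42 48 49
f 32 49 54
f 49 35 55
f 54 55 37
f 49 55 54
f 32 54 58
f 54 37 61
f 58 61 38
f 54 61 58
f 33 59 47
f 59 38 60
f 47 60 34
f 59 60 47
f 31 43 67
f 43 33 68
f 67 68 40
f 43 68 67
f 35 48 64
f 48 31 63
f 64 63 39
f 48 63 64
f 37 55 56
f 55 35 52
f 56 52 36
f 55 52 56
f 38 61 57
f 61 37 53
f 57 53 30
f 61 53 57
f 72 74 71
f 75 72 71
f 71 74 73
f 73 75 71
f 72 78 74
f 76 72 75
f 76 78 72
f 74 78 73
f 77 75 73
f 73 78 77
f 77 76 75
f 78 76 77
f 80 79 82
f 80 82 81
f 82 79 83
f 82 83 81
f 83 79 84
f 83 84 81
f 84 79 85
f 84 85 81
f 85 79 86
f 85 86 81
f 86 79 87
f 86 87 81
f 87 79 88
f 87 88 81
f 88 79 89
f 88 89 81
f 89 79 80
f 89 80 81
f 91 90 94
f 91 94 92
f 92 94 95
f 92 95 93
f 94 90 96
f 94 96 95
f 95 96 97
f 95 97 93
f 96 90 98
f 96 98 97
f 97 98 99
f 97 99 93
f 98 90 100
f 98 100 99
f 99 100 101
f 99 101 93
f 100 90 102
f 100 102 101
f 101 102 103
f 101 103 93
f 102 90 104
f 102 104 103
f 103 104 105
f 103 105 93
f 104 90 106
f 104 106 105
f 105 106 107
f 105 107 93
f 106 90 108
f 106 108 107
f 107 108 109
f 107 109 93
f 108 90 110
f 108 110 109
f 109 110 111
f 109 111 93
f 110 90 112
f 110 112 111
f 111 112 113
f 111 113 93
f 112 90 114
f 112 114 113
f 113 114 115
f 113 115 93
f 114 90 116
f 114 116 115
f 115 116 117
f 115 117 93
f 116 90 118
f 116 118 117
f 117 118 119
f 117 119 93
f 118 90 91
f 118 91 119
f 119 91 92
f 119 92 93



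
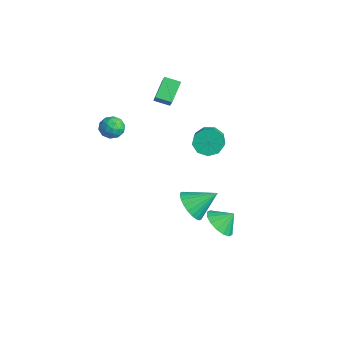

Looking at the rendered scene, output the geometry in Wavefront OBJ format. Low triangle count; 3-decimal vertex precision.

v -0.557 1.137 1.275
v 0.101 1.451 0.681
v 1.235 0.757 1.572
v 0.577 0.443 2.165
v 0 1.883 1.146
v 1.134 1.19 2.037
v -0.362 1.966 1.671
v 0.772 1.273 2.562
v -0.815 1.661 2.011
v 0.319 0.968 2.902
v -1.147 1.111 2.006
v -0.013 0.418 2.897
v -1.203 0.573 1.658
v -0.07 -0.121 2.549
v -0.957 0.298 1.132
v 0.177 -0.395 2.023
v -0.524 0.416 0.672
v 0.61 -0.277 1.563
v -0.106 0.871 0.494
v 1.028 0.178 1.385
v 3.684 -2.362 0.015
v 4.12 -3.045 0.713
v 4.236 -0.978 1.025
v 4.439 -2.982 0.452
v 4.643 -2.824 0.123
v 4.701 -2.595 -0.221
v 4.604 -2.332 -0.53
v 4.367 -2.072 -0.756
v 4.026 -1.857 -0.864
v 3.633 -1.719 -0.839
v 3.248 -1.678 -0.683
v 2.929 -1.742 -0.422
v 2.725 -1.9 -0.093
v 2.667 -2.128 0.251
v 2.764 -2.392 0.56
v 3 -2.652 0.786
v 3.341 -2.867 0.894
v 3.735 -3.005 0.869
v -4.12 -0.639 2.975
v -4.925 0.373 3.866
v -3.497 0.123 2.673
v -4.302 1.135 3.563
v -3.438 -0.855 3.837
v -4.243 0.157 4.727
v -2.815 -0.093 3.534
v -3.62 0.919 4.425
v 2.418 0.22 -3.708
v 3.444 -0.112 -3.75
v 2.702 1 -2.912
v 3.408 0.293 -4.134
v 3.106 0.679 -4.403
v 2.619 0.942 -4.486
v 2.079 1.011 -4.361
v 1.629 0.869 -4.061
v 1.391 0.553 -3.666
v 1.428 0.147 -3.283
v 1.73 -0.238 -3.013
v 2.216 -0.501 -2.93
v 2.756 -0.571 -3.056
v 3.206 -0.428 -3.356
v -3.171 -3.306 1.654
v -2.746 -3.264 2.354
v -3.954 -4.236 2.186
v -3.529 -4.194 2.886
v -4.003 -3.565 2.655
v -3.518 -2.99 2.327
v -3.182 -4.51 2.213
v -2.697 -3.935 1.885
v -2.752 -4.008 2.7
v -3.26 -3.424 2.973
v -3.44 -4.076 1.567
v -3.948 -3.492 1.84
v -2.889 -3.204 1.958
v -3.811 -4.296 2.582
v -4.089 -3.927 2.447
v -3.839 -3.902 2.858
v -3.343 -3.043 1.941
v -3.094 -3.018 2.353
v -3.832 -3.195 2.53
v -3.606 -4.482 2.187
v -3.357 -4.457 2.599
v -2.861 -3.598 1.682
v -2.611 -3.573 2.093
v -2.868 -4.305 2.01
v -2.644 -3.616 2.572
v -3.104 -4.163 2.885
v -2.9 -4.348 2.489
v -2.615 -4.01 2.296
v -2.942 -3.273 2.733
v -3.402 -3.82 3.045
v -3.681 -3.45 2.91
v -3.396 -3.112 2.717
v -2.946 -3.71 2.936
v -3.298 -3.68 1.495
v -3.758 -4.227 1.807
v -3.304 -4.388 1.823
v -3.019 -4.05 1.63
v -3.596 -3.337 1.655
v -4.056 -3.884 1.968
v -4.085 -3.49 2.244
v -3.8 -3.152 2.051
v -3.754 -3.79 1.604
f 2 1 5
f 2 5 3
f 3 5 6
f 3 6 4
f 5 1 7
f 5 7 6
f 6 7 8
f 6 8 4
f 7 1 9
f 7 9 8
f 8 9 10
f 8 10 4
f 9 1 11
f 9 11 10
f 10 11 12
f 10 12 4
f 11 1 13
f 11 13 12
f 12 13 14
f 12 14 4
f 13 1 15
f 13 15 14
f 14 15 16
f 14 16 4
f 15 1 17
f 15 17 16
f 16 17 18
f 16 18 4
f 17 1 19
f 17 19 18
f 18 19 20
f 18 20 4
f 19 1 2
f 19 2 20
f 20 2 3
f 20 3 4
f 22 21 24
f 22 24 23
f 24 21 25
f 24 25 23
f 25 21 26
f 25 26 23
f 26 21 27
f 26 27 23
f 27 21 28
f 27 28 23
f 28 21 29
f 28 29 23
f 29 21 30
f 29 30 23
f 30 21 31
f 30 31 23
f 31 21 32
f 31 32 23
f 32 21 33
f 32 33 23
f 33 21 34
f 33 34 23
f 34 21 35
f 34 35 23
f 35 21 36
f 35 36 23
f 36 21 37
f 36 37 23
f 37 21 38
f 37 38 23
f 38 21 22
f 38 22 23
f 40 42 39
f 43 40 39
f 39 42 41
f 41 43 39
f 40 46 42
f 44 40 43
f 44 46 40
f 42 46 41
f 45 43 41
f 41 46 45
f 45 44 43
f 46 44 45
f 48 47 50
f 48 50 49
f 50 47 51
f 50 51 49
f 51 47 52
f 51 52 49
f 52 47 53
f 52 53 49
f 53 47 54
f 53 54 49
f 54 47 55
f 54 55 49
f 55 47 56
f 55 56 49
f 56 47 57
f 56 57 49
f 57 47 58
f 57 58 49
f 58 47 59
f 58 59 49
f 59 47 60
f 59 60 49
f 60 47 48
f 60 48 49
f 61 98 77
f 98 72 101
f 77 101 66
f 98 101 77
f 61 77 73
f 77 66 78
f 73 78 62
f 77 78 73
f 61 73 82
f 73 62 83
f 82 83 68
f 73 83 82
f 61 82 94
f 82 68 97
f 94 97 71
f 82 97 94
f 61 94 98
f 94 71 102
f 98 102 72
f 94 102 98
f 62 78 89
f 78 66 92
f 89 92 70
f 78 92 89
f 66 101 79
f 101 72 100
f 79 100 65
f 101 100 79
f 72 102 99
f 102 71 95
f 99 95 63
f 102 95 99
f 71 97 96
f 97 68 84
f 96 84 67
f 97 84 96
f 68 83 88
f 83 62 85
f 88 85 69
f 83 85 88
f 64 90 76
f 90 70 91
f 76 91 65
f 90 91 76
f 64 76 74
f 76 65 75
f 74 75 63
f 76 75 74
f 64 74 81
f 74 63 80
f 81 80 67
f 74 80 81
f 64 81 86
f 81 67 87
f 86 87 69
f 81 87 86
f 64 86 90
f 86 69 93
f 90 93 70
f 86 93 90
f 65 91 79
f 91 70 92
f 79 92 66
f 91 92 79
f 63 75 99
f 75 65 100
f 99 100 72
f 75 100 99
f 67 80 96
f 80 63 95
f 96 95 71
f 80 95 96
f 69 87 88
f 87 67 84
f 88 84 68
f 87 84 88
f 70 93 89
f 93 69 85
f 89 85 62
f 93 85 89



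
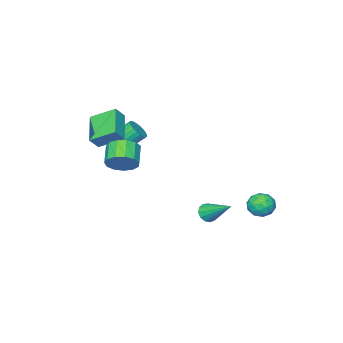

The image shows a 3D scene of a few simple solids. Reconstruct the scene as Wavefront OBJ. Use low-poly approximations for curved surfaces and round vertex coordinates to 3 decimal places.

v 2.916 -2.782 3.029
v 2.08 -1.522 3.87
v 4.146 -1.365 2.131
v 3.311 -0.106 2.972
v 3.509 -2.854 3.728
v 2.674 -1.595 4.569
v 4.74 -1.438 2.83
v 3.904 -0.178 3.671
v -4.346 4.127 -3.395
v -3.888 4.199 -2.618
v -3.232 3.381 -3.982
v -2.774 3.453 -3.205
v -3.513 2.933 -3.248
v -4.201 3.394 -2.886
v -2.919 4.186 -3.714
v -3.607 4.647 -3.352
v -3.006 4.236 -2.816
v -3.373 3.461 -2.528
v -3.747 4.119 -4.072
v -4.114 3.344 -3.784
v -4.215 4.228 -2.955
v -2.905 3.352 -3.645
v -3.339 3.046 -3.67
v -3.07 3.088 -3.214
v -4.399 3.755 -3.112
v -4.13 3.797 -2.656
v -3.909 3.053 -3.026
v -2.99 3.783 -3.944
v -2.721 3.825 -3.488
v -4.05 4.492 -3.386
v -3.781 4.534 -2.93
v -3.211 4.527 -3.574
v -3.427 4.292 -2.615
v -2.773 3.854 -2.96
v -2.858 4.285 -3.259
v -3.262 4.556 -3.046
v -3.643 3.837 -2.445
v -2.988 3.399 -2.79
v -3.422 3.093 -2.816
v -3.827 3.364 -2.603
v -3.125 3.858 -2.561
v -4.132 4.181 -3.81
v -3.477 3.743 -4.155
v -3.293 4.216 -3.997
v -3.698 4.487 -3.784
v -4.347 3.726 -3.64
v -3.693 3.288 -3.985
v -3.858 3.024 -3.554
v -4.262 3.295 -3.341
v -3.995 3.722 -4.039
v 1.986 -2.324 1.35
v 2.393 -1.712 1.266
v 1.461 -0.944 2.346
v 1.054 -1.556 2.43
v 2.19 -1.673 1.064
v 1.259 -0.905 2.144
v 1.957 -1.733 0.905
v 1.025 -0.965 1.985
v 1.728 -1.884 0.814
v 0.796 -1.116 1.894
v 1.538 -2.101 0.805
v 0.606 -1.333 1.885
v 1.416 -2.352 0.879
v 0.484 -1.584 1.959
v 1.381 -2.599 1.024
v 0.45 -1.831 2.104
v 1.438 -2.804 1.219
v 0.507 -2.036 2.299
v 1.579 -2.936 1.434
v 0.647 -2.168 2.514
v 1.781 -2.975 1.636
v 0.85 -2.207 2.716
v 2.015 -2.915 1.795
v 1.083 -2.147 2.875
v 2.244 -2.764 1.886
v 1.312 -1.996 2.966
v 2.434 -2.547 1.895
v 1.502 -1.779 2.975
v 2.556 -2.296 1.821
v 1.624 -1.528 2.901
v 2.59 -2.049 1.676
v 1.659 -1.281 2.756
v 2.533 -1.844 1.481
v 1.602 -1.076 2.561
v 4.295 0.825 1.722
v 4.863 0.944 2.499
v 4.054 0.134 3.215
v 3.485 0.015 2.438
v 4.487 1.339 2.522
v 3.678 0.53 3.237
v 4.05 1.572 2.29
v 3.24 0.762 3.006
v 3.69 1.567 1.879
v 2.881 0.758 2.594
v 3.523 1.327 1.417
v 2.713 0.517 2.133
v 3.6 0.927 1.053
v 2.791 0.117 1.768
v 3.898 0.495 0.901
v 3.089 -0.315 1.616
v 4.322 0.167 1.01
v 3.513 -0.642 1.725
v 4.737 0.049 1.345
v 3.928 -0.761 2.06
v 5.012 0.176 1.8
v 4.203 -0.633 2.515
v 5.059 0.51 2.23
v 4.25 -0.3 2.946
v -1.277 1.764 -3.936
v -0.6 1.869 -4.019
v -1.403 3.556 -2.684
v -0.777 2.059 -4.308
v -1.112 2.155 -4.48
v -1.5 2.127 -4.479
v -1.817 1.984 -4.305
v -1.963 1.771 -4.015
v -1.891 1.555 -3.699
v -1.624 1.406 -3.459
v -1.247 1.37 -3.37
v -0.88 1.46 -3.461
v -0.639 1.646 -3.703
f 2 4 1
f 5 2 1
f 1 4 3
f 3 5 1
f 2 8 4
f 6 2 5
f 6 8 2
f 4 8 3
f 7 5 3
f 3 8 7
f 7 6 5
f 8 6 7
f 9 46 25
f 46 20 49
f 25 49 14
f 46 49 25
f 9 25 21
f 25 14 26
f 21 26 10
f 25 26 21
f 9 21 30
f 21 10 31
f 30 31 16
f 21 31 30
f 9 30 42
f 30 16 45
f 42 45 19
f 30 45 42
f 9 42 46
f 42 19 50
f 46 50 20
f 42 50 46
f 10 26 37
f 26 14 40
f 37 40 18
f 26 40 37
f 14 49 27
f 49 20 48
f 27 48 13
f 49 48 27
f 20 50 47
f 50 19 43
f 47 43 11
f 50 43 47
f 19 45 44
f 45 16 32
f 44 32 15
f 45 32 44
f 16 31 36
f 31 10 33
f 36 33 17
f 31 33 36
f 12 38 24
f 38 18 39
f 24 39 13
f 38 39 24
f 12 24 22
f 24 13 23
f 22 23 11
f 24 23 22
f 12 22 29
f 22 11 28
f 29 28 15
f 22 28 29
f 12 29 34
f 29 15 35
f 34 35 17
f 29 35 34
f 12 34 38
f 34 17 41
f 38 41 18
f 34 41 38
f 13 39 27
f 39 18 40
f 27 40 14
f 39 40 27
f 11 23 47
f 23 13 48
f 47 48 20
f 23 48 47
f 15 28 44
f 28 11 43
f 44 43 19
f 28 43 44
f 17 35 36
f 35 15 32
f 36 32 16
f 35 32 36
f 18 41 37
f 41 17 33
f 37 33 10
f 41 33 37
f 52 51 55
f 52 55 53
f 53 55 56
f 53 56 54
f 55 51 57
f 55 57 56
f 56 57 58
f 56 58 54
f 57 51 59
f 57 59 58
f 58 59 60
f 58 60 54
f 59 51 61
f 59 61 60
f 60 61 62
f 60 62 54
f 61 51 63
f 61 63 62
f 62 63 64
f 62 64 54
f 63 51 65
f 63 65 64
f 64 65 66
f 64 66 54
f 65 51 67
f 65 67 66
f 66 67 68
f 66 68 54
f 67 51 69
f 67 69 68
f 68 69 70
f 68 70 54
f 69 51 71
f 69 71 70
f 70 71 72
f 70 72 54
f 71 51 73
f 71 73 72
f 72 73 74
f 72 74 54
f 73 51 75
f 73 75 74
f 74 75 76
f 74 76 54
f 75 51 77
f 75 77 76
f 76 77 78
f 76 78 54
f 77 51 79
f 77 79 78
f 78 79 80
f 78 80 54
f 79 51 81
f 79 81 80
f 80 81 82
f 80 82 54
f 81 51 83
f 81 83 82
f 82 83 84
f 82 84 54
f 83 51 52
f 83 52 84
f 84 52 53
f 84 53 54
f 86 85 89
f 86 89 87
f 87 89 90
f 87 90 88
f 89 85 91
f 89 91 90
f 90 91 92
f 90 92 88
f 91 85 93
f 91 93 92
f 92 93 94
f 92 94 88
f 93 85 95
f 93 95 94
f 94 95 96
f 94 96 88
f 95 85 97
f 95 97 96
f 96 97 98
f 96 98 88
f 97 85 99
f 97 99 98
f 98 99 100
f 98 100 88
f 99 85 101
f 99 101 100
f 100 101 102
f 100 102 88
f 101 85 103
f 101 103 102
f 102 103 104
f 102 104 88
f 103 85 105
f 103 105 104
f 104 105 106
f 104 106 88
f 105 85 107
f 105 107 106
f 106 107 108
f 106 108 88
f 107 85 86
f 107 86 108
f 108 86 87
f 108 87 88
f 110 109 112
f 110 112 111
f 112 109 113
f 112 113 111
f 113 109 114
f 113 114 111
f 114 109 115
f 114 115 111
f 115 109 116
f 115 116 111
f 116 109 117
f 116 117 111
f 117 109 118
f 117 118 111
f 118 109 119
f 118 119 111
f 119 109 120
f 119 120 111
f 120 109 121
f 120 121 111
f 121 109 110
f 121 110 111



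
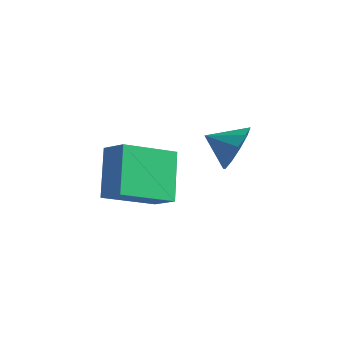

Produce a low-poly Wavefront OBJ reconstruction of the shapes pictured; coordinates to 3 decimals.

v -1.219 1.925 0.129
v -0.707 1.847 0.949
v -2.081 1.335 0.611
v -1.033 2.349 0.981
v -1.43 2.689 0.688
v -1.747 2.737 0.181
v -1.862 2.475 -0.345
v -1.732 2.003 -0.691
v -1.406 1.501 -0.723
v -1.009 1.161 -0.43
v -0.692 1.113 0.077
v -0.577 1.375 0.603
v -2.865 -2.52 -0.95
v -3.699 -1.555 0.564
v -2.298 -0.706 -1.794
v -3.132 0.26 -0.28
v -1.948 -2.56 -0.42
v -2.782 -1.594 1.094
v -1.381 -0.745 -1.264
v -2.215 0.22 0.25
f 2 1 4
f 2 4 3
f 4 1 5
f 4 5 3
f 5 1 6
f 5 6 3
f 6 1 7
f 6 7 3
f 7 1 8
f 7 8 3
f 8 1 9
f 8 9 3
f 9 1 10
f 9 10 3
f 10 1 11
f 10 11 3
f 11 1 12
f 11 12 3
f 12 1 2
f 12 2 3
f 14 16 13
f 17 14 13
f 13 16 15
f 15 17 13
f 14 20 16
f 18 14 17
f 18 20 14
f 16 20 15
f 19 17 15
f 15 20 19
f 19 18 17
f 20 18 19



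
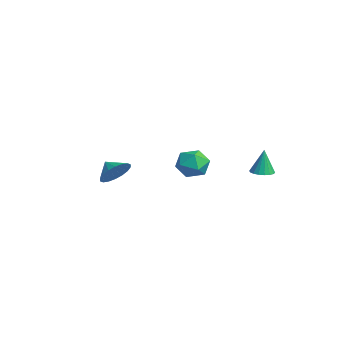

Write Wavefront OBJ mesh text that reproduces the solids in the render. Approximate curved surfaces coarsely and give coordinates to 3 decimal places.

v 1.003 -3.711 -0.223
v 1.661 -3.9 0.52
v 0.237 -4.069 0.363
v 1.53 -3.479 0.607
v 1.295 -3.104 0.53
v 1.002 -2.848 0.303
v 0.71 -2.764 -0.028
v 0.476 -2.867 -0.397
v 0.346 -3.137 -0.732
v 0.346 -3.521 -0.966
v 0.477 -3.942 -1.053
v 0.712 -4.317 -0.976
v 1.005 -4.573 -0.749
v 1.297 -4.657 -0.419
v 1.531 -4.554 -0.049
v 1.661 -4.284 0.286
v -1.83 2.696 -1.199
v -1.283 1.805 -1.587
v -3.397 1.835 -1.433
v -2.85 0.944 -1.821
v -2.768 1.224 -0.745
v -1.8 1.756 -0.6
v -2.88 1.884 -2.42
v -1.912 2.416 -2.275
v -1.932 1.303 -2.341
v -1.863 0.896 -1.306
v -2.817 2.744 -1.714
v -2.748 2.337 -0.679
v 3.303 3.906 -0.212
v 3.833 4.363 -0.226
v 3.237 4.034 1.392
v 3.583 4.546 -0.251
v 3.277 4.603 -0.268
v 2.976 4.522 -0.274
v 2.74 4.319 -0.268
v 2.616 4.034 -0.25
v 2.627 3.723 -0.225
v 2.773 3.449 -0.197
v 3.023 3.266 -0.172
v 3.329 3.209 -0.155
v 3.63 3.29 -0.149
v 3.866 3.493 -0.156
v 3.99 3.778 -0.173
v 3.979 4.089 -0.199
f 2 1 4
f 2 4 3
f 4 1 5
f 4 5 3
f 5 1 6
f 5 6 3
f 6 1 7
f 6 7 3
f 7 1 8
f 7 8 3
f 8 1 9
f 8 9 3
f 9 1 10
f 9 10 3
f 10 1 11
f 10 11 3
f 11 1 12
f 11 12 3
f 12 1 13
f 12 13 3
f 13 1 14
f 13 14 3
f 14 1 15
f 14 15 3
f 15 1 16
f 15 16 3
f 16 1 2
f 16 2 3
f 17 28 22
f 17 22 18
f 17 18 24
f 17 24 27
f 17 27 28
f 18 22 26
f 22 28 21
f 28 27 19
f 27 24 23
f 24 18 25
f 20 26 21
f 20 21 19
f 20 19 23
f 20 23 25
f 20 25 26
f 21 26 22
f 19 21 28
f 23 19 27
f 25 23 24
f 26 25 18
f 30 29 32
f 30 32 31
f 32 29 33
f 32 33 31
f 33 29 34
f 33 34 31
f 34 29 35
f 34 35 31
f 35 29 36
f 35 36 31
f 36 29 37
f 36 37 31
f 37 29 38
f 37 38 31
f 38 29 39
f 38 39 31
f 39 29 40
f 39 40 31
f 40 29 41
f 40 41 31
f 41 29 42
f 41 42 31
f 42 29 43
f 42 43 31
f 43 29 44
f 43 44 31
f 44 29 30
f 44 30 31



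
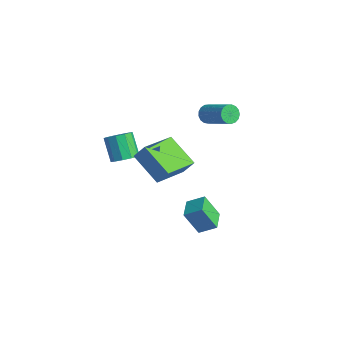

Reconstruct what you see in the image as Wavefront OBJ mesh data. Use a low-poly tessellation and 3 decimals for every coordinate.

v 1.419 -4.409 2.879
v 1.847 -4.036 3.702
v 0.68 -2.523 2.407
v 1.108 -2.15 3.23
v 3.032 -4.03 1.87
v 3.46 -3.657 2.693
v 2.293 -2.144 1.398
v 2.721 -1.771 2.221
v -2.698 -2.68 -0.838
v -2.196 -3.091 -0.423
v -3.12 -2.991 0.793
v -3.622 -2.58 0.378
v -2.084 -2.631 -0.376
v -3.008 -2.531 0.84
v -2.207 -2.19 -0.505
v -3.13 -2.089 0.711
v -2.517 -1.936 -0.762
v -3.44 -1.836 0.454
v -2.897 -1.966 -1.047
v -3.82 -1.866 0.169
v -3.2 -2.269 -1.253
v -4.124 -2.169 -0.037
v -3.312 -2.729 -1.3
v -4.236 -2.629 -0.084
v -3.19 -3.171 -1.171
v -4.113 -3.07 0.045
v -2.88 -3.424 -0.914
v -3.803 -3.324 0.302
v -2.5 -3.394 -0.629
v -3.423 -3.294 0.587
v 0.242 0.145 -4.773
v -0.197 -0.491 -3.406
v 0.821 0.886 -4.242
v 0.382 0.25 -2.876
v 1.238 -0.61 -4.804
v 0.799 -1.246 -3.438
v 1.817 0.131 -4.274
v 1.378 -0.505 -2.907
v -1.412 1.459 1.964
v -1.105 1.328 1.466
v 0.499 1.69 2.357
v 0.192 1.821 2.856
v -1.156 1.61 1.443
v 0.448 1.971 2.334
v -1.265 1.857 1.54
v 0.338 2.219 2.431
v -1.408 2.013 1.734
v 0.195 2.375 2.625
v -1.552 2.042 1.98
v 0.051 2.404 2.872
v -1.664 1.938 2.223
v -0.06 2.3 3.115
v -1.718 1.724 2.407
v -0.114 2.086 3.299
v -1.702 1.449 2.489
v -0.098 1.811 3.381
v -1.619 1.177 2.451
v -0.015 1.539 3.343
v -1.489 0.969 2.302
v 0.115 1.331 3.193
v -1.341 0.874 2.075
v 0.262 1.235 2.966
v -1.209 0.912 1.822
v 0.394 1.274 2.714
v -1.124 1.076 1.603
v 0.479 1.438 2.494
f 2 4 1
f 5 2 1
f 1 4 3
f 3 5 1
f 2 8 4
f 6 2 5
f 6 8 2
f 4 8 3
f 7 5 3
f 3 8 7
f 7 6 5
f 8 6 7
f 10 9 13
f 10 13 11
f 11 13 14
f 11 14 12
f 13 9 15
f 13 15 14
f 14 15 16
f 14 16 12
f 15 9 17
f 15 17 16
f 16 17 18
f 16 18 12
f 17 9 19
f 17 19 18
f 18 19 20
f 18 20 12
f 19 9 21
f 19 21 20
f 20 21 22
f 20 22 12
f 21 9 23
f 21 23 22
f 22 23 24
f 22 24 12
f 23 9 25
f 23 25 24
f 24 25 26
f 24 26 12
f 25 9 27
f 25 27 26
f 26 27 28
f 26 28 12
f 27 9 29
f 27 29 28
f 28 29 30
f 28 30 12
f 29 9 10
f 29 10 30
f 30 10 11
f 30 11 12
f 32 34 31
f 35 32 31
f 31 34 33
f 33 35 31
f 32 38 34
f 36 32 35
f 36 38 32
f 34 38 33
f 37 35 33
f 33 38 37
f 37 36 35
f 38 36 37
f 40 39 43
f 40 43 41
f 41 43 44
f 41 44 42
f 43 39 45
f 43 45 44
f 44 45 46
f 44 46 42
f 45 39 47
f 45 47 46
f 46 47 48
f 46 48 42
f 47 39 49
f 47 49 48
f 48 49 50
f 48 50 42
f 49 39 51
f 49 51 50
f 50 51 52
f 50 52 42
f 51 39 53
f 51 53 52
f 52 53 54
f 52 54 42
f 53 39 55
f 53 55 54
f 54 55 56
f 54 56 42
f 55 39 57
f 55 57 56
f 56 57 58
f 56 58 42
f 57 39 59
f 57 59 58
f 58 59 60
f 58 60 42
f 59 39 61
f 59 61 60
f 60 61 62
f 60 62 42
f 61 39 63
f 61 63 62
f 62 63 64
f 62 64 42
f 63 39 65
f 63 65 64
f 64 65 66
f 64 66 42
f 65 39 40
f 65 40 66
f 66 40 41
f 66 41 42



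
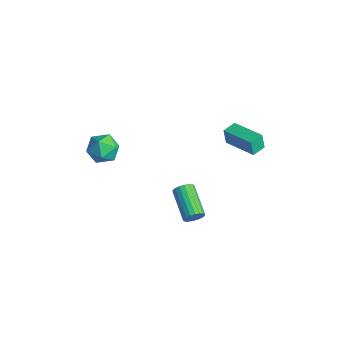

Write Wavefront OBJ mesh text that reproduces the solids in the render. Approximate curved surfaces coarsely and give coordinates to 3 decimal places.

v 4.309 -0.049 -2.555
v 4.554 0.13 -2.062
v 2.857 0.549 -1.371
v 2.611 0.369 -1.865
v 4.549 0.345 -2.205
v 2.851 0.764 -1.514
v 4.496 0.482 -2.417
v 2.799 0.901 -1.726
v 4.406 0.513 -2.657
v 2.709 0.932 -1.966
v 4.297 0.433 -2.877
v 2.6 0.852 -2.186
v 4.19 0.258 -3.033
v 2.493 0.677 -2.342
v 4.107 0.021 -3.095
v 2.409 0.44 -2.404
v 4.063 -0.229 -3.049
v 2.366 0.19 -2.358
v 4.069 -0.444 -2.906
v 2.371 -0.025 -2.215
v 4.121 -0.581 -2.694
v 2.424 -0.162 -2.003
v 4.211 -0.612 -2.454
v 2.514 -0.193 -1.763
v 4.32 -0.532 -2.234
v 2.623 -0.113 -1.543
v 4.427 -0.357 -2.078
v 2.73 0.062 -1.387
v 4.511 -0.12 -2.016
v 2.813 0.299 -1.325
v 0.143 -2.784 1.963
v 0.607 -2.713 2.773
v 1.133 -3.827 1.487
v 1.597 -3.756 2.297
v 0.743 -4.138 2.279
v 0.131 -3.494 2.573
v 1.609 -3.046 1.687
v 0.997 -2.402 1.981
v 1.513 -2.875 2.602
v 0.978 -3.55 2.968
v 0.762 -2.99 1.292
v 0.227 -3.665 1.658
v 2.389 3.085 0.38
v 2.228 3.021 1.314
v 2.188 3.89 0.4
v 2.026 3.826 1.334
v 4.214 3.534 0.726
v 4.052 3.47 1.66
v 4.012 4.339 0.746
v 3.851 4.275 1.68
f 2 1 5
f 2 5 3
f 3 5 6
f 3 6 4
f 5 1 7
f 5 7 6
f 6 7 8
f 6 8 4
f 7 1 9
f 7 9 8
f 8 9 10
f 8 10 4
f 9 1 11
f 9 11 10
f 10 11 12
f 10 12 4
f 11 1 13
f 11 13 12
f 12 13 14
f 12 14 4
f 13 1 15
f 13 15 14
f 14 15 16
f 14 16 4
f 15 1 17
f 15 17 16
f 16 17 18
f 16 18 4
f 17 1 19
f 17 19 18
f 18 19 20
f 18 20 4
f 19 1 21
f 19 21 20
f 20 21 22
f 20 22 4
f 21 1 23
f 21 23 22
f 22 23 24
f 22 24 4
f 23 1 25
f 23 25 24
f 24 25 26
f 24 26 4
f 25 1 27
f 25 27 26
f 26 27 28
f 26 28 4
f 27 1 29
f 27 29 28
f 28 29 30
f 28 30 4
f 29 1 2
f 29 2 30
f 30 2 3
f 30 3 4
f 31 42 36
f 31 36 32
f 31 32 38
f 31 38 41
f 31 41 42
f 32 36 40
f 36 42 35
f 42 41 33
f 41 38 37
f 38 32 39
f 34 40 35
f 34 35 33
f 34 33 37
f 34 37 39
f 34 39 40
f 35 40 36
f 33 35 42
f 37 33 41
f 39 37 38
f 40 39 32
f 44 46 43
f 47 44 43
f 43 46 45
f 45 47 43
f 44 50 46
f 48 44 47
f 48 50 44
f 46 50 45
f 49 47 45
f 45 50 49
f 49 48 47
f 50 48 49



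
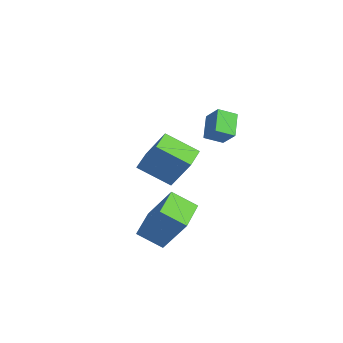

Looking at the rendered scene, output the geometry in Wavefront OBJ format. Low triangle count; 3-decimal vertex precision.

v 2.039 -0.445 -1.852
v 2.969 0.261 -0.215
v 2.6 0.535 -2.593
v 3.53 1.24 -0.956
v 3.41 -1.48 -2.184
v 4.34 -0.775 -0.547
v 3.971 -0.501 -2.925
v 4.901 0.205 -1.288
v 0.67 1.121 -1.061
v -0.146 -0.18 -0.103
v -0.419 1.959 -0.852
v -1.235 0.658 0.106
v 1.435 1.742 0.434
v 0.619 0.441 1.392
v 0.346 2.58 0.643
v -0.47 1.279 1.601
v 2.889 1.73 2.703
v 1.985 2.206 3.507
v 2.988 2.58 2.313
v 2.085 3.055 3.117
v 3.635 1.965 3.403
v 2.732 2.44 4.207
v 3.735 2.814 3.013
v 2.831 3.29 3.817
f 2 4 1
f 5 2 1
f 1 4 3
f 3 5 1
f 2 8 4
f 6 2 5
f 6 8 2
f 4 8 3
f 7 5 3
f 3 8 7
f 7 6 5
f 8 6 7
f 10 12 9
f 13 10 9
f 9 12 11
f 11 13 9
f 10 16 12
f 14 10 13
f 14 16 10
f 12 16 11
f 15 13 11
f 11 16 15
f 15 14 13
f 16 14 15
f 18 20 17
f 21 18 17
f 17 20 19
f 19 21 17
f 18 24 20
f 22 18 21
f 22 24 18
f 20 24 19
f 23 21 19
f 19 24 23
f 23 22 21
f 24 22 23



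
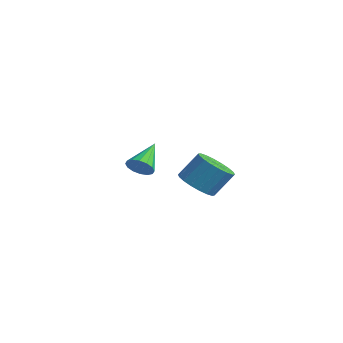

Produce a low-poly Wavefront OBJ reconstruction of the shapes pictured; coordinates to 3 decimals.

v -1.956 1.769 -0.094
v -1.661 1.546 0.429
v -2.584 2.971 0.774
v -1.445 1.757 0.292
v -1.367 1.972 0.052
v -1.446 2.132 -0.227
v -1.662 2.194 -0.47
v -1.956 2.143 -0.613
v -2.251 1.992 -0.616
v -2.467 1.781 -0.479
v -2.545 1.566 -0.239
v -2.466 1.406 0.04
v -2.25 1.343 0.283
v -1.956 1.395 0.425
v 2.843 1.046 0.728
v 3.603 1.231 0.371
v 3.917 1.958 1.414
v 3.157 1.774 1.772
v 3.378 1.512 0.242
v 3.692 2.24 1.285
v 3.047 1.702 0.21
v 3.361 2.429 1.253
v 2.675 1.761 0.281
v 2.99 2.488 1.324
v 2.337 1.679 0.44
v 2.651 2.406 1.483
v 2.099 1.472 0.656
v 2.413 2.199 1.699
v 2.008 1.18 0.887
v 2.323 1.907 1.93
v 2.083 0.862 1.086
v 2.397 1.589 2.129
v 2.308 0.58 1.215
v 2.622 1.308 2.258
v 2.639 0.391 1.247
v 2.953 1.118 2.29
v 3.01 0.332 1.176
v 3.325 1.059 2.219
v 3.349 0.414 1.017
v 3.663 1.141 2.06
v 3.587 0.621 0.801
v 3.901 1.348 1.844
v 3.677 0.913 0.57
v 3.992 1.64 1.613
f 2 1 4
f 2 4 3
f 4 1 5
f 4 5 3
f 5 1 6
f 5 6 3
f 6 1 7
f 6 7 3
f 7 1 8
f 7 8 3
f 8 1 9
f 8 9 3
f 9 1 10
f 9 10 3
f 10 1 11
f 10 11 3
f 11 1 12
f 11 12 3
f 12 1 13
f 12 13 3
f 13 1 14
f 13 14 3
f 14 1 2
f 14 2 3
f 16 15 19
f 16 19 17
f 17 19 20
f 17 20 18
f 19 15 21
f 19 21 20
f 20 21 22
f 20 22 18
f 21 15 23
f 21 23 22
f 22 23 24
f 22 24 18
f 23 15 25
f 23 25 24
f 24 25 26
f 24 26 18
f 25 15 27
f 25 27 26
f 26 27 28
f 26 28 18
f 27 15 29
f 27 29 28
f 28 29 30
f 28 30 18
f 29 15 31
f 29 31 30
f 30 31 32
f 30 32 18
f 31 15 33
f 31 33 32
f 32 33 34
f 32 34 18
f 33 15 35
f 33 35 34
f 34 35 36
f 34 36 18
f 35 15 37
f 35 37 36
f 36 37 38
f 36 38 18
f 37 15 39
f 37 39 38
f 38 39 40
f 38 40 18
f 39 15 41
f 39 41 40
f 40 41 42
f 40 42 18
f 41 15 43
f 41 43 42
f 42 43 44
f 42 44 18
f 43 15 16
f 43 16 44
f 44 16 17
f 44 17 18

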